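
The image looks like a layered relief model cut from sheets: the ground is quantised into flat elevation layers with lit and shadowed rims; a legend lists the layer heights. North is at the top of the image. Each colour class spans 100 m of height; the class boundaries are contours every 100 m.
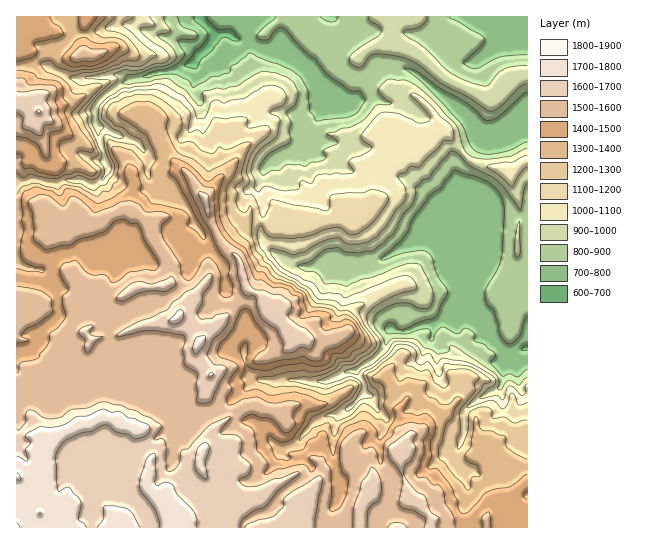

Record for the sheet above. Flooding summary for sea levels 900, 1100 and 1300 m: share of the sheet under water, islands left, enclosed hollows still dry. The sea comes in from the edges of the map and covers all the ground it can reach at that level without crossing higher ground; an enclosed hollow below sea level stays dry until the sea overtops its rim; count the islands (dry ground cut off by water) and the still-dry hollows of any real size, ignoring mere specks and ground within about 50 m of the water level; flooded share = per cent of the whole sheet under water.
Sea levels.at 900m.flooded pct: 22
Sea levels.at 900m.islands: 0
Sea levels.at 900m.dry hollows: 0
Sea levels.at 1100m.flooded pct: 37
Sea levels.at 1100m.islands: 0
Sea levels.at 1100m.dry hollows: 0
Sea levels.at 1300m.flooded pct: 48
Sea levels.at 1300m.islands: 0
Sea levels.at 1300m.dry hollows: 0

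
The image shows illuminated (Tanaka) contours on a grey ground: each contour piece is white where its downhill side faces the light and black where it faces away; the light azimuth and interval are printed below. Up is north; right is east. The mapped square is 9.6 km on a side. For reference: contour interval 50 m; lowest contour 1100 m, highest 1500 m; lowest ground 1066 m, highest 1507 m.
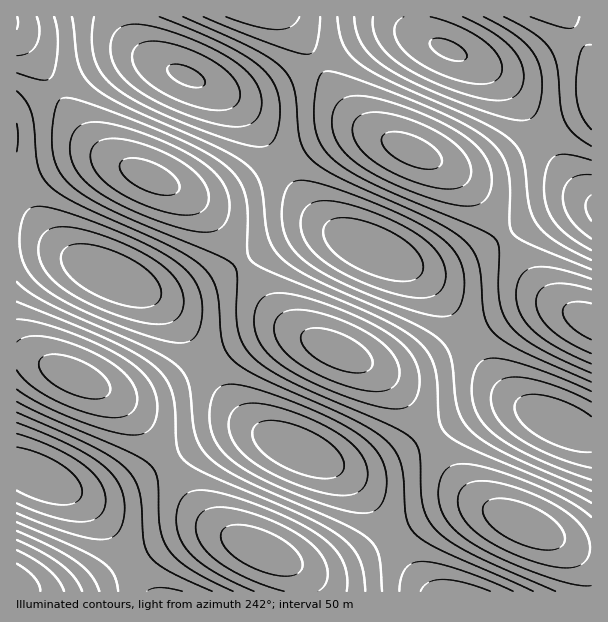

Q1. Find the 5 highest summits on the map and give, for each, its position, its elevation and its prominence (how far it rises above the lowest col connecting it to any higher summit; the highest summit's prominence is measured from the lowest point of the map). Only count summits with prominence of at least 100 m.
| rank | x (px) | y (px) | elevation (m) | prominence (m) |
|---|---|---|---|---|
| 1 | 186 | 75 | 1507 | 441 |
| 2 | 449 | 50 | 1507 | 253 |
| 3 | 111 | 276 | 1500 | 246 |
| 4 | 372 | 249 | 1500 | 165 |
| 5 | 36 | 476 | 1492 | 254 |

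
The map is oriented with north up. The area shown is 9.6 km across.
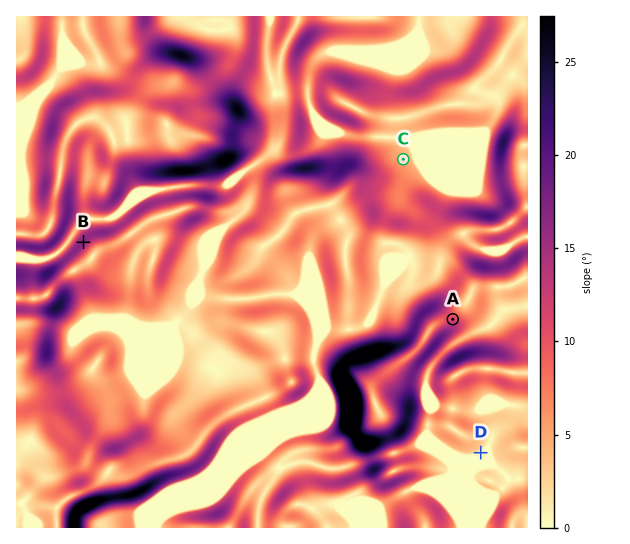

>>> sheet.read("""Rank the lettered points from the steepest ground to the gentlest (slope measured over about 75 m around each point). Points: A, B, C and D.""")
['B', 'A', 'C', 'D']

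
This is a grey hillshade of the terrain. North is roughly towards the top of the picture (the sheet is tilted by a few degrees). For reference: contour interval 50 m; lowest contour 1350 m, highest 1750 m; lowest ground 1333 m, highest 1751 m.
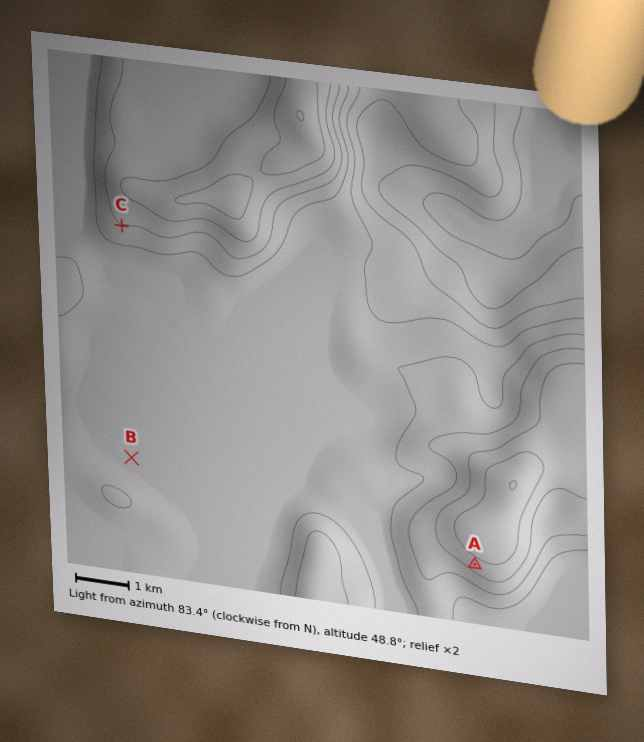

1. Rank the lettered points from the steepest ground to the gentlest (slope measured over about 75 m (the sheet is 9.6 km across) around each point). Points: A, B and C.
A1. A C B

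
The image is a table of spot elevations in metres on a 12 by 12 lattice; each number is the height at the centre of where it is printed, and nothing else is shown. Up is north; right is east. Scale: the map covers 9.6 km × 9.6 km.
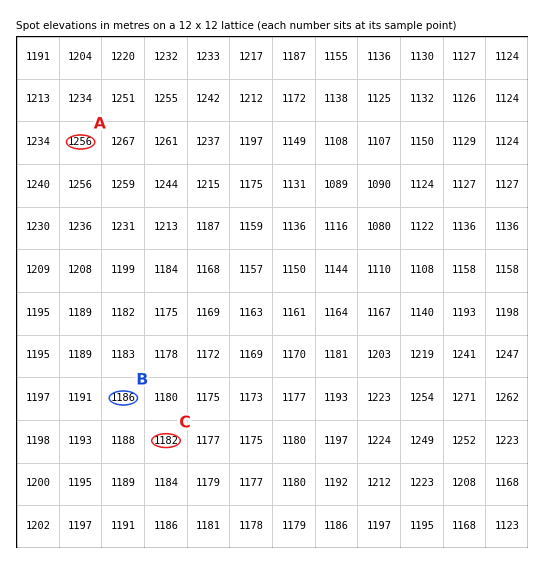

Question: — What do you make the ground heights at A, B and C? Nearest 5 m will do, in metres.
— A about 1255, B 1185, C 1180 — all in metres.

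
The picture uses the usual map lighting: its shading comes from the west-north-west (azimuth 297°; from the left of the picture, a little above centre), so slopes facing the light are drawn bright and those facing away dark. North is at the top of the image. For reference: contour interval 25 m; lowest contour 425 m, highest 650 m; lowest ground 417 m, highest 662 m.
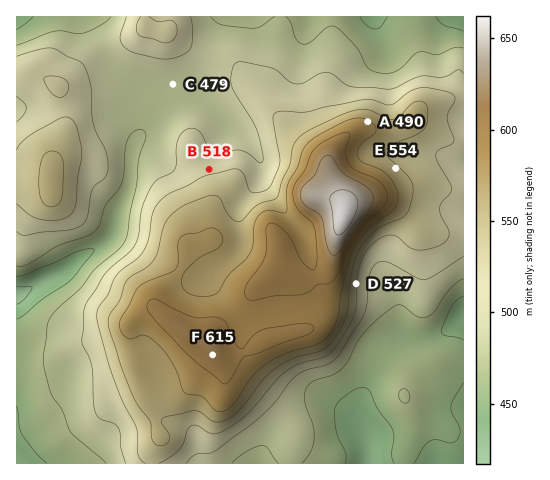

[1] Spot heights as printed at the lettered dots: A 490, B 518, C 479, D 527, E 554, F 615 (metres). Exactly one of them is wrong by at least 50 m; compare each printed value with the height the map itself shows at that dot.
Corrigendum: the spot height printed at A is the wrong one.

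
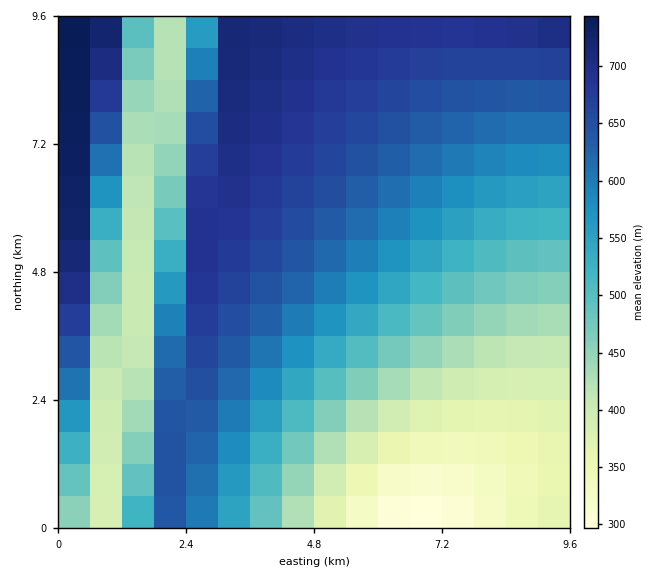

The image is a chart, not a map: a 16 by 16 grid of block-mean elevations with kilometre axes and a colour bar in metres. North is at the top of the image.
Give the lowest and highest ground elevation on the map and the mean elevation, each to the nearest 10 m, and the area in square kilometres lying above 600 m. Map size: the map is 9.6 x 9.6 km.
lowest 290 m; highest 750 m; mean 550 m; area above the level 41.1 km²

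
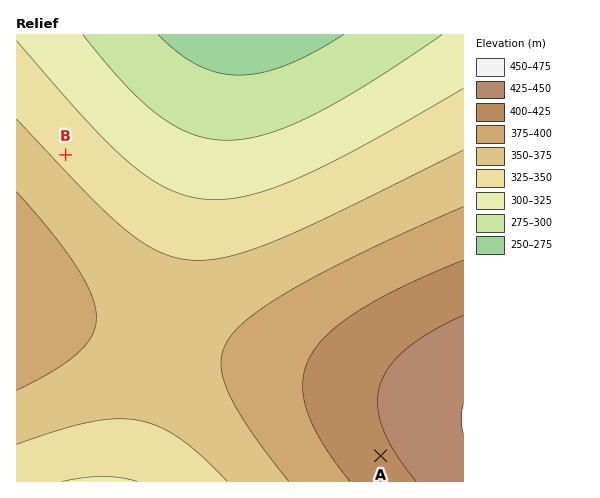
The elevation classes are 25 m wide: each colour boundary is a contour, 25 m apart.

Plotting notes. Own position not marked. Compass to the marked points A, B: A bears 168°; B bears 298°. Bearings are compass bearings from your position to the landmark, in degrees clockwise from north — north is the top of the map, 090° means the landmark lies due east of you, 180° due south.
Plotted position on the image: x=349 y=305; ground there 395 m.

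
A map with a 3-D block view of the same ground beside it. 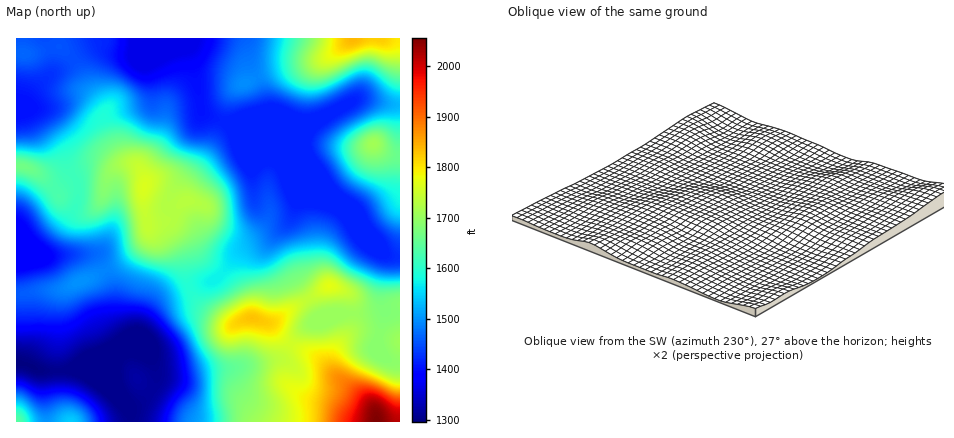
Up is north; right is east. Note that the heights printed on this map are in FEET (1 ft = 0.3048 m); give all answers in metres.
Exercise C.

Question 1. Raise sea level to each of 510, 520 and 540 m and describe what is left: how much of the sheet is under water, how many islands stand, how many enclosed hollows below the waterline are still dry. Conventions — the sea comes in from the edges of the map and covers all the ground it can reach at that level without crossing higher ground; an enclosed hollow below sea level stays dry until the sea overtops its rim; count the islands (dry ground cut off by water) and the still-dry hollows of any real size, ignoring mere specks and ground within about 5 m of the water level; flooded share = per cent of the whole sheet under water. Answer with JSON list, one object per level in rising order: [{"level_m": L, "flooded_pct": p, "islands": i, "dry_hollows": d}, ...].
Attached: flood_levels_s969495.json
[{"level_m": 510, "flooded_pct": 75, "islands": 2, "dry_hollows": 0}, {"level_m": 520, "flooded_pct": 83, "islands": 1, "dry_hollows": 0}, {"level_m": 540, "flooded_pct": 94, "islands": 1, "dry_hollows": 0}]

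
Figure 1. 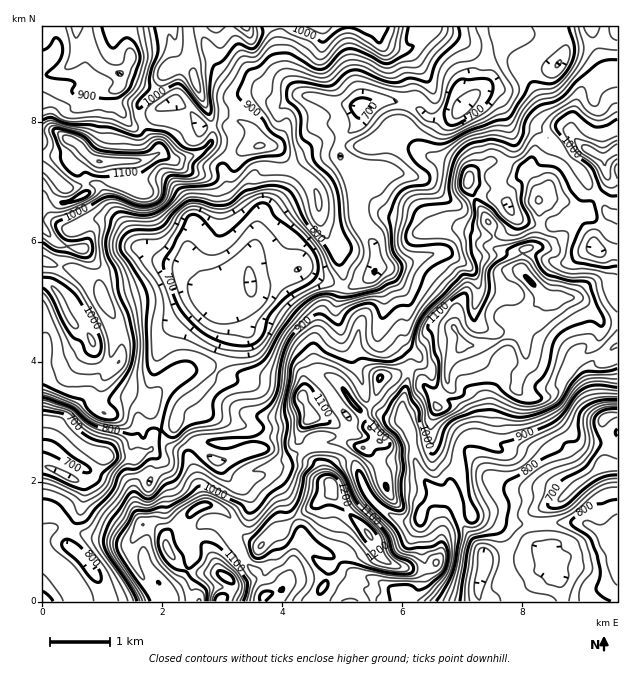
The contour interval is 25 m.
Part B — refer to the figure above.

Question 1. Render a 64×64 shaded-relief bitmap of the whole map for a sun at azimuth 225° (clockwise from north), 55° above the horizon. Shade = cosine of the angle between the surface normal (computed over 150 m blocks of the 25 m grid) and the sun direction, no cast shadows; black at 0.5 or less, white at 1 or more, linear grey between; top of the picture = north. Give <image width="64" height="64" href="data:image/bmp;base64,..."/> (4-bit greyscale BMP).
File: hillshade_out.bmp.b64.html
<image width="64" height="64" href="data:image/bmp;base64,Qk12CAAAAAAAAHYAAAAoAAAAQAAAAEAAAAABAAQAAAAAAAAIAAATCwAAEwsAABAAAAAAAAAAAAAAABEREQAiIiIAMzMzAERERABVVVUAZmZmAHd3dwCIiIgAmZmZAKqqqgC7u7sAzMzMAN3d3QDu7u4A////AMzKh4rN/rq8vclmRaqqmamaqYiJqph3Vpq7qId4q6qrzLqHm979mszN26c1mqqqqZmZiJvMqHZFmrqYiImqqrvLqGes7+qs3c3coxaqq7u6mZqs3cyoZDWKuoiIiaqqu7qWac7/yc7su7kwObqrvMqZvN7cl5pSJHq5iIiaqqvLqWaM7/2q3sialiOcy6rMuZvN7ZQkiUAUerqJmau7vMuHaL3u7Kvdl5qVR826q8uau83ZEBR2QBOMypmaqrvMy4ibzd3LrNt3qoZ6y6qqqry7zsQARWZTNazKmZqrvNy6mau7u6q8uXmph5qYmpic3MzdcAFVeGRIu7qZq7zd26mZmIqqmaqXiqmJqWeJmL3cvMgABGaJdXupmZmqq8y5mZiHiamZhVaJmauVWIiIvcu7gABpd6l2q4d4iId3iZiZmHeJiZlSRmeJl0NYmHi8u7kQCNpXmHi5ZniId2Z4iZmHZWeImVNXZmZBE3mYeau7owCO1TeImrhWeIiIiJiImGQzeImoVXh4hjJHmpiKu7twBN6TR4q7p1eIiIiJmYd3M1iqqqhomIqWRHqqmZq7qBAJ7GNGrKumaJqpmZqql2Voq7mYh2mYmpZFiZmaq7p0AFzbdEfMqoZ6u7qaqqqYdru6h4mZiIm7lWmpiIm8uWM1rtp0OduZd6zMqZqruoiaupd4rMu6q7qIq7qZms3JdnrduoRL24eJvLqZmqqpiKuYeKzd7Lu7mImqqqq8zLmZrMqqUEvbd4qqqpmqqql3moeL3u7surl3d3d4mrzMy7u6mrQAbNp3mru7uqqqqFWKib3v7cqaqIl2Z4mqvMzcu6msYBSd24irzMvLuqmGRYq87//rl5unmpiau7u7zdyoeMpEZ73cqavMzdy6qHZXq97v/ah3qpeamqu6mJrN2nZ7x2h5zt2pmrzd3bqXVom77u7KmImZiImqqph3irzIZqyFmnne6pqqvN3cuYVHq8zt27u5mIiImaqpmImru6dYyki7id7Ju5q83LmIh1es3cu7u7qId4maqqqZqrvLl4umWsuJy5nKmru7qZmIiKzdu7u7updmiZmZmZmZq8yomWR6p2epi8qqqqqqmYiZvMyru7uplUV5mZiIh3ebu5iGRYljR5ity6qqmauYeJq8u7u8y4iFNHmYd2ZmZ4q6mHVXl1V4is3Luqqay5h4mqqqu8zKZ4Y0eZh2VWZ4mamYdmiXaJmc3cupmZvKiIiau6i83LhHljR5mGVWd4mpmIh2aKh4mavcy5Zoq7mZmau7qM3clkiVNHmHVWeImqqYd3VpqHiZqru6ZYq7qqqaqruYzdl1enRFeHZWeJmZqpiHdXmYeJmZiZhnm7qqqqqqqnbduGWpVFZ3ZWeZmZmZmId2d3ZniZmHiHebqZmruqqnVu2XV6dFZnZVeZmZmaqYdlRFQzWImpdnd5qpmrupmHVX2nVZllVmZVaJqpmaqph2VFZTNXeaqYd3m7q8yWZlVWiGVXqGVVVVaJqpmZq7qYiJqodmeKqqmHacy82UMzRVeGZ4q5ZDRVZ5mqqZmrqpmrzaiImauqmYd7u7uTIzREVnmqzLdCJGeImqqqmruqqrzdqIm83LqZibypmFNGd2RGfNzchCI2iZmau6qqq7qrzuyYeL3ty6q83LqId4mHZnme2phSJGmqmJq7qpqru7ve6pdYzd3LvM3MuYd3d3d4q7t1ZlRGi8uomruqmau7vO7JdWrNzMu8zMuoZVVmd4m8tVeZdmesy5eKq7qpq7vO/qhlm927qqq7vLdVeIeImrqXmqqYec3Lh3rMy6qrvN7sllerzLupmZm8gje8uamqmIvLqqmc3cl2i93Lqau93duFWKu6u6mIispCe926mql4rLqpib7uyFWL3cqZq93dynVYqpqph2it2Fes3KmId4q5Z6ua3tymNZzcupm83d3JZFipmphlet7IibzKmGZ4rMV7yqzcqYZYzLqaqrzM3KdEaZmZh3irzbeJvLmHZonNuL3LzLu7mJzKh4qpq7u6dER5mZqqu8y7loqrqYZni9yM3LzbqqqZu5Z3m6qru6dVVoqrvMzMu7l3mZmYd3i+64zMzJVVZnmXVniaq7u6hmZ4rMy8zLuqqHeHd4mHi+7Jq83HIkREaFE2iYirupdVZ4m7uqq6qXd3dmVXmYi+2mec2kAVZkV1EleId5qYZVVoiJmJmqqHZVVVVFipm92VaHpgADVTSYVHiJl4qpZWZXiImIiaqXVVVERVabqsynd4hRAkVUWch4iJu4mpdVd2eJmHiZmHVod2ZmZ6qqqYdWiWVnd3ecyZmZvqaIhlaGV4mHeamHZ6qImIiIqZiHdUeZd4iIiJupmqvuZXh2eIVnmZmauqmay4eaqZmph2d2eamIiJiIiZq6ves1iIiZdorMuavMzLzKeKqqq7qGZ4iJmYiJmZiJq8u+50eIiZiJvdyprN3cvMloq7u8y5dniZmZmYiYiKu7zLy2aIiamZvN25m93su8qHmru83Kh3iJmZmZiJiauru6mpZ5mJqpvN3aic3ty7uYiqu7zKqYmpmpmZmImbuqzLqal4qZu5q83cqKze66qYiaqqq6qZmau6mImYiau5vdyqqWm5rKirzdyorO7ZiJmZmpmqqZmqrMuoepeJu7q8zLq5i7q9l5vd3Km93ahnmZmIiKqZqqqs3Kh6l3q7u7zMurmcusx3rN3cqrzLqGeKqHd3qpqqqqzcmH"/>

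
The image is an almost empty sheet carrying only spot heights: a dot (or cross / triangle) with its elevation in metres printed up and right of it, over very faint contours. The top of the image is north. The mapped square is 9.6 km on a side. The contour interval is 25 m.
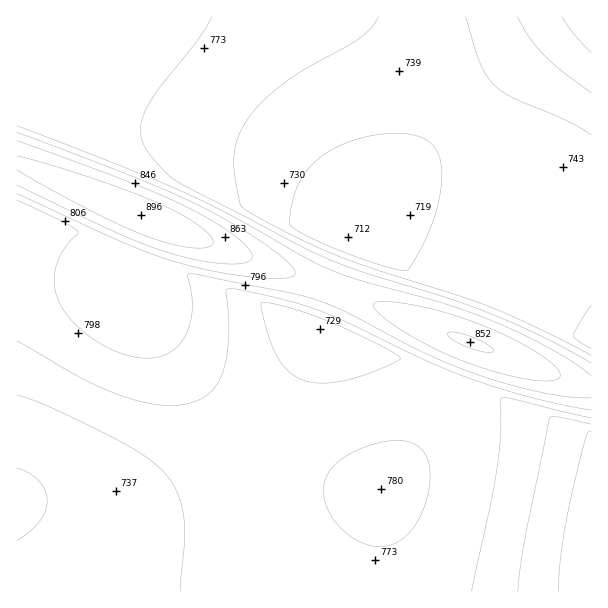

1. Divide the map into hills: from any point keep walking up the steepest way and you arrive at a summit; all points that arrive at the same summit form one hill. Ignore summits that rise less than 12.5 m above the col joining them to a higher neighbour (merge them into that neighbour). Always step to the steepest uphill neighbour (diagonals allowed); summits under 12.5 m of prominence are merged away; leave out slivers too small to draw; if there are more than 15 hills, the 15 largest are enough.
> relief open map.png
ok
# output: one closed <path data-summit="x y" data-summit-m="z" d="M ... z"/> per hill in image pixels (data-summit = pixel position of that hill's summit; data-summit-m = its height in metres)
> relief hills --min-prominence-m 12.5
<path data-summit="141 215" data-summit-m="896" d="M17 115l-1 385 2 2 20 0 37 4 45 0 21-2 33-11 23-12 31-24 34-35 36-50 21-42-1-7 30-75 0-9 2-5-2-16-10-14-27-26-26-16-42-18-37-10-26-2-43 0-54 6-41-12z"/><path data-summit="381 489" data-summit-m="780" d="M321 328l-2 1-21 43-36 50-34 35-39 29-36 14-33 6-45 0-58-6-1 91 576 0 0-153-2-2z"/><path data-summit="17 17" data-summit-m="796" d="M576 16l-559 0-1 98 26 12 41 12 54-6 43 0 26 2 42 11 37 17 33 22 25 26 5 8 3 14 9-14 26-30 99-98 42-38z"/><path data-summit="470 342" data-summit-m="852" d="M389 220l-21 2-11 4-7 7-2 6-2 13-28 74 273 112 1-111-100-62-45-25-24-11z"/>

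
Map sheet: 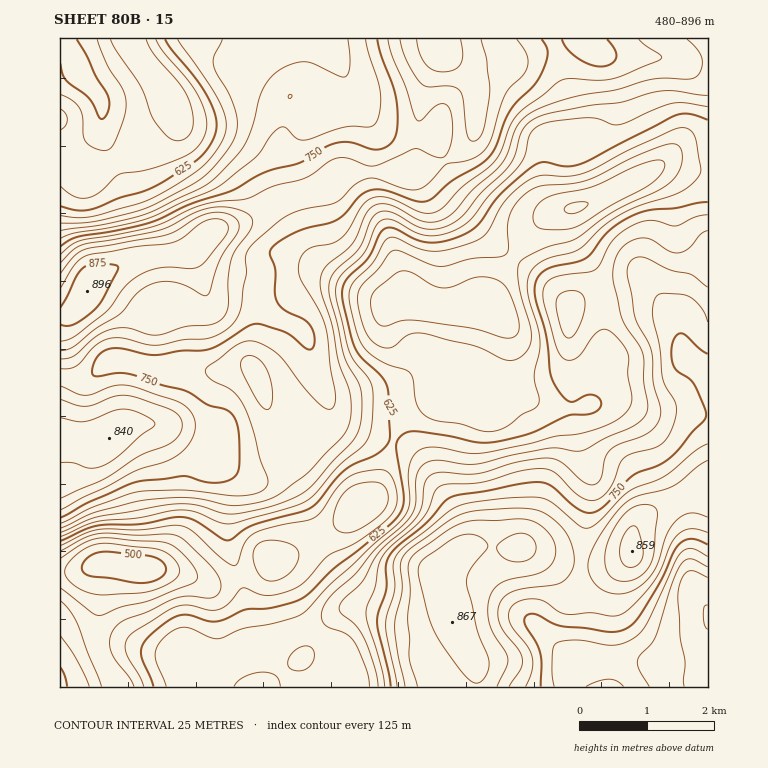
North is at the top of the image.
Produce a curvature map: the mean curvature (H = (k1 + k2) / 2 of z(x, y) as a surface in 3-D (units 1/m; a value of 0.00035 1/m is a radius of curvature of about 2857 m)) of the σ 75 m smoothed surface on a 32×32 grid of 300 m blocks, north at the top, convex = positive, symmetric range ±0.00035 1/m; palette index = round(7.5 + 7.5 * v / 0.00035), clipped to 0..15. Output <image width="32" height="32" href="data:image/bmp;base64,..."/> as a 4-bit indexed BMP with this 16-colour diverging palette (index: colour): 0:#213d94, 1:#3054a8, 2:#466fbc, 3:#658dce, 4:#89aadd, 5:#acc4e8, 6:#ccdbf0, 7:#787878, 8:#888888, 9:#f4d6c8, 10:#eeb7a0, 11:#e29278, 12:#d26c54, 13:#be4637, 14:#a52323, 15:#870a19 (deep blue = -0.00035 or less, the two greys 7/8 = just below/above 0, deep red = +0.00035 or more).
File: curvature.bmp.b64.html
<image width="32" height="32" href="data:image/bmp;base64,Qk12AgAAAAAAAHYAAAAoAAAAIAAAACAAAAABAAQAAAAAAAACAAATCwAAEwsAABAAAAAAAAAAlD0hAKhUMAC8b0YAzo1lAN2qiQDoxKwA8NvMAHh4eACIiIgAyNb0AKC37gB4kuIAVGzSADdGvgAjI6UAGQqHALgDm4eIiIUhnJbLmSV5dYeTSs2naIm1JM1pzOojNUaXhIuuyKqZhCfJfKliNXmGdaZ5fMWJmZyYuqulAaucpWV2d2hxaFZttFqplkWYaKYSAkEAM6cUR4eO2GiahY37AAAAAnjCJFVL/+yI3aV9/gNwF3NYoRNlEnrP2t2lXupW6aukJ5hlYxADarmqliz7mduXm6rP7bMACMl3eZQFu6mdx4muu5rnND3YaKukFnWbidmIWKhGy3hap1eJpoylaanLvofHR5y3WIdSNHZ4ZneZzN6Yxlh8tmc1M2RUIzV2Qpt1ZpRYnah3NniFiFVJhiEzEkRhV7yIiHmpd7iHS7myAVNGIXnsMlqqqETKRBj6+EnsnJaq/SBsmIUC/USKx++WiZ22meohUyNDGPxluqnPpDR7dnelAVN3VD78daqZ39yHmVeWiFQ0h1ZryWraeN///vxCRWvmBWVpZWWMx0l2eav/+XZ60wrJdlRUndprEBEnz8m5ipAt/IQkEAbLiEJUEzRYvM23z6h2MkQABXZidlRXmHeczP+7uobOpABYeIVkFYiFa6RZWv1krdtzGEy1dRNopzZzWib8MAJqqTQq13UVqJllVWtE6oeHV3hVrbhRK7a8p1RqdbmaiIhmjMt1Eq2TaoZVist4yWjMq8qqYjvJl1Z1VqrbeLdqypq5"/>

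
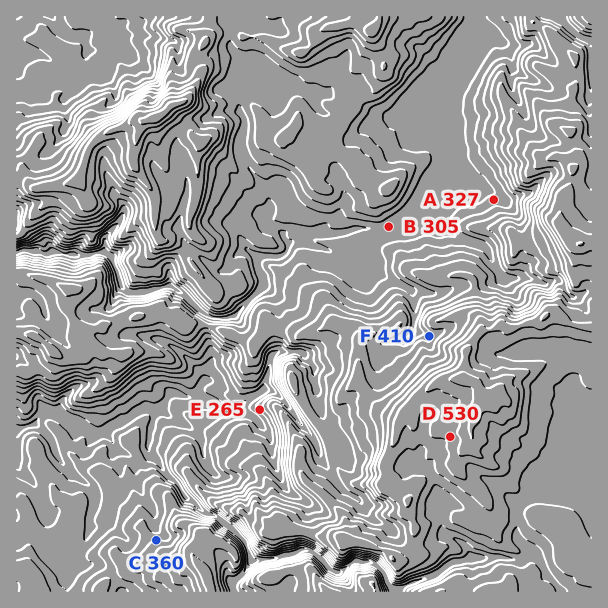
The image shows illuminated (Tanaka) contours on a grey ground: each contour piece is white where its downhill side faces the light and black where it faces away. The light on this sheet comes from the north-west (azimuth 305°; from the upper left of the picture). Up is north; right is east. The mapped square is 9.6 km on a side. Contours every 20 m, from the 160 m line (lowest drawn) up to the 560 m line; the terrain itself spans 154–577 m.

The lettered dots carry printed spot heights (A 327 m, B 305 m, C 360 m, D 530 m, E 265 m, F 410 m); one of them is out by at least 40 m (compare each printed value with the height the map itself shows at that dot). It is C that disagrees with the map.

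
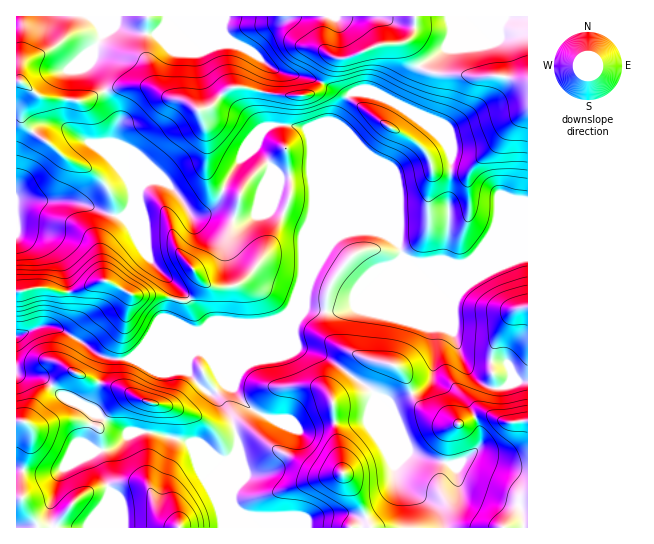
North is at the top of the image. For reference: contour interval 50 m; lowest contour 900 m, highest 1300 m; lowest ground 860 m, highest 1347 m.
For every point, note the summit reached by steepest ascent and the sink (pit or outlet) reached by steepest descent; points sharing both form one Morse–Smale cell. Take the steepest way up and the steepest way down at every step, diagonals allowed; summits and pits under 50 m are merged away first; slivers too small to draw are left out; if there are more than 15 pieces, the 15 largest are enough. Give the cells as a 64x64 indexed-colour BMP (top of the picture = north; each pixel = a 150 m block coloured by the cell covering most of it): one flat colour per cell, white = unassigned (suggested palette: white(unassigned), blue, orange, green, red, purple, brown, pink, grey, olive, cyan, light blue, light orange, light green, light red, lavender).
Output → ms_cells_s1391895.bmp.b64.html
<image width="64" height="64" href="data:image/bmp;base64,Qk12CAAAAAAAAHYAAAAoAAAAQAAAAEAAAAABAAQAAAAAAAAIAAATCwAAEwsAABAAAAAAAAAA////ALR3HwAOf/8ALKAsACgn1gC9Z5QAS1aMAMJ34wB/f38AIr28AM++FwDox64AeLv/AIrfmACWmP8A1bDFALu7u7u7sAAAAAD////yIiIiIiIiIiIAAAAABEREREREu7u7u7uwAAAA//////IiIiIiIiIiIgAAAAAERERERES7u7u7u7AAAAD/////8iIiIiIiIiIgAAAAAARERERERLu7u7u7sAAAD//////yIiIiIiIiIiAAAAAEREREREREu7u7u7u7AAAP//////IiIiIiIiIiAAAAAERERERERES7u7u7u7AAAP//////8iIiIiIiIiIAAABERERERERERLu7u7u7sP/////////yIiIiIiIiIAAAAEREREREREREu7u7u7sP//////////IiIiIiIiIgAAAERERERERERES7u7u7uw//////////8iIiIiIiIiAAAARERERERERERLu7u7u7D////////4iIIiIiIiIiAAAABEREREREREREu7u7u7AP//////+IiIgiIiIiIiIAAABERERERERERES7u7u7sA/////4iIiIiCIiIiIiIgAAAERERERERERERLu7u7uw//iIiIiIiIiCIiIiIiIiAAAEREREREREREREC7u7u7sIiIiIiIiIiIIiIiIiIiIAAARERERBERREREQAu7u7uwCIiIiIiIiIgiIiIiIiIgAABERERBERERFERAC7u7sAAAiIiIiIiIgiIiIiIiIiAAAEREQREREREUREAAu7AAAAAIiIiIiIgiIiIiIiIiIiIARERBERERERREQAAAAAAAAIiIiIiIESIiIiIiIiIiIiFERBERERERFERAAAgAAAiIiIiIiIEREiIiIiIiIiIiEUREERERERAAAAiIiIiIiIiIiIiIEREiIiIiIiIiIhERFEERERERAAAACIiIiIiIiIiIiBERESIiIiIiIiIhERERERERERAAAAAIiIiIiIjd3dAAABESIiIiIiIiIREREREREREREAAAAAiIiIiI3d3d3dAAAAEREREREREREREREREREREAAAAACIiIiI3d3d3d3dAAAAAREREREREREREREREREQAAAAANiIiN3d3d3d3d3d0AAAARERERERERERERERERAAAAAA3d3d3d3d3d3d3d3QAAAAABERERERERERERERAAAAAADd3d3d3d3d3d3d3dAAAAAAABEREREREREREREAAAAAAN3d3d3d3d3d3d3dAAAAAAAAEREREREREREREAAAAAAA3d3d3d3d3d3d3Z0AAAAAAAABEREREREREREQAAAAAADd3d2d3d3dmZmZnMAAAAAAAAURERERERERERAAAAAAAJmZmZmZ3ZmZmZnMwMzMAAAAABERERERERERAAAAAAAAmZmZmZmZmZmZnMzMzMzAAAAAURERERERERAAAAAAAACZmZmZmZmZmZnMzMzMzMwAAABRERERERERAAAAAAAAAJmZmZmZmZmZnMzMzMzMzMAAAFURERERERVVXu7uAAAAmZmZmZmZmZnMzMzMzMzMwAAAVVERERERVVVV7u7u7u6ZmZmZmZmZmczMzMzMzMzMAABVURERERFVVVXu7u7u7pmZmZmZmZmczMzMzMzMzMwAAFVVERERFVVVVe7u7u7umZmZmZmZmZzMzMzMzMzMzMAABVVVVVVVVVVV7u7u7u6ZmZmZmZmZzMzMzMzMzAzMwAAFVVVVVVVVVVXu7u7u7pmZmZmZkADMzMzMMwAAAMzAAAVVVVVVVVVVVe7u7u7umZmZmQAAAAzMzMMzMAAADAAABVVVVVVVVVVV7u7u7u4AAAAAAAAADMzMMzMzAAAMAAAFVVVVVVVVVVXu7u7u7gAAAAAAAAA8zMMzMzAAAAAAAAVVVVVVVVVVVe7u7u7uAAAAAAAAADMzMzMzAAAAAAAABVVVVVVVVVVV7u7u7u4AAAAAAAAAMzMzMzMAAAAAAAAFVVVVVVVVVVXn7u7u7gAAAAAAAAMzMzMzMwAAAAAAAABVVVVVVVVVAHd+7u7uAAAAAAAAozMzMzMzAAAAAAAAAFVVVVVVVVAAd3d+7u6gAAAAAKozMzMzMzMAAAAAAAAABVVVVVVVUAB3d3fu7qAAAAAKqjMzMzMzMwAAAAAAAAAFVVVVVVUAB3d3d+7uqgAACqqqMzMzMzMzAAAAAAAAAAVVVVVVAAB3d3d3fu6qqgqqqqqjMzMzMzMAAAAAAAAAAFVVVQAAB3d3d3d37qqqqqqqqjMzMzMzMAAAAAAAAAAAVVVQAAB3d3d3d3d+qqqqqqqqMzMzMzMzAAAAAAAAAAAFUAAAd3d3d3d3d3eqqqqqqqozMzMzMzMwAAAAAAAAAAUAAAZ3d3d3d3d3d6qqqqqqozMzMzMzMzMAAAMzMzAABgZmZmd3d3d3d3d3qqqqqqqjMzMzMzMzMzMzMzMzMwBmZmZmZ3d3d3d3d3eqqqqqqjMzMzMzMzMzMzMzMzZmYGZmZmZmd3d3d3d3d6qqqqqjMzMzMzMzMzMzMzNmZmZgZmZmZmZ3d3d3d3d3qqqqqqMzMzMzMzMzMzMzNmZmZmZmZmZmZmZ3d3d3d3eqqqqqqjMzMzMzMzMzMzZmZmZmZmZmZmZmZmd3d3d3d6qqqqqqMzMzMzMzMzM2ZmZmZmZmZmZmZmZmZnd3d3d3qqqqqqqjMzMzMzMzNmZmZmZmZmZmZmZmZmZmd3d3d3eqqqqqqqMwAAAzMzZmZmZmZmZmZmZmZmZmZmZnd3d3d6qqqqqqMAAAAANmZmZmZmZmZmZmZmZmZmZmZnd3d3d3"/>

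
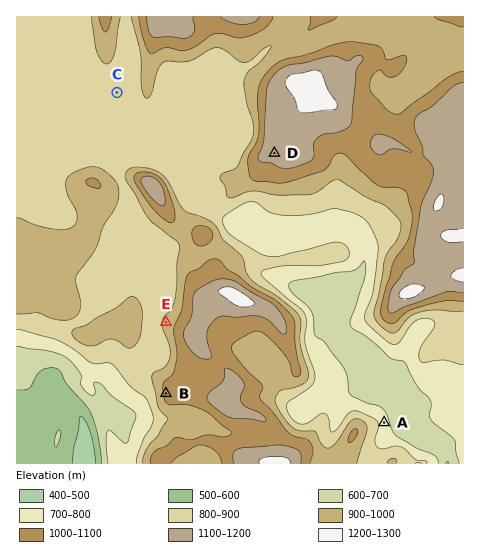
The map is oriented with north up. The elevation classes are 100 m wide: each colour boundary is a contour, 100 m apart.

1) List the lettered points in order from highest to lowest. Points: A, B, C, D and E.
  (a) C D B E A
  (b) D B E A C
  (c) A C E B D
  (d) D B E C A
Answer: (d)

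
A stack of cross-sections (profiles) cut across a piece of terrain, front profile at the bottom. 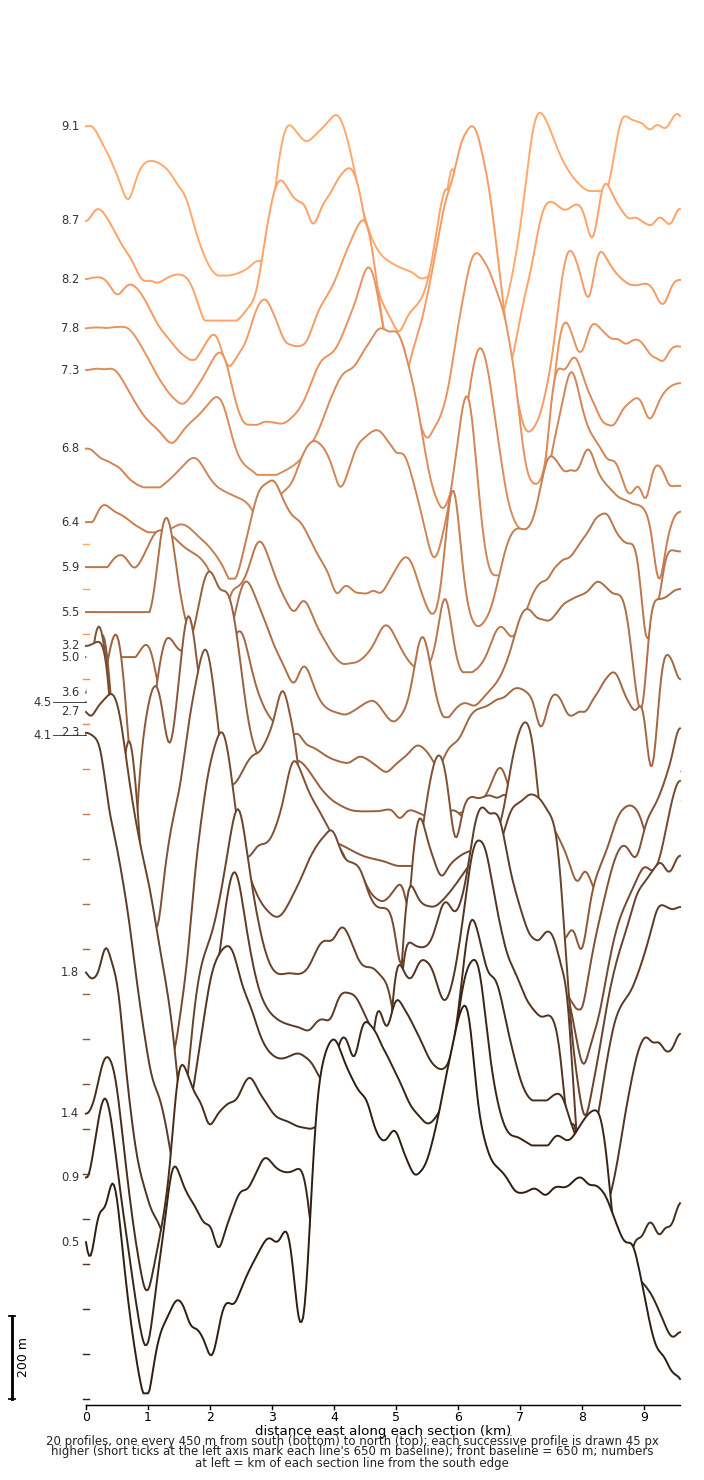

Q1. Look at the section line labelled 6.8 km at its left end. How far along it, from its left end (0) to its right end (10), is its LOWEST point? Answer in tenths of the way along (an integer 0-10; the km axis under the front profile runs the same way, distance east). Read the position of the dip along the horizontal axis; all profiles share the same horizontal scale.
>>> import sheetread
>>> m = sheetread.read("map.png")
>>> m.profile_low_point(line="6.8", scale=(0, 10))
7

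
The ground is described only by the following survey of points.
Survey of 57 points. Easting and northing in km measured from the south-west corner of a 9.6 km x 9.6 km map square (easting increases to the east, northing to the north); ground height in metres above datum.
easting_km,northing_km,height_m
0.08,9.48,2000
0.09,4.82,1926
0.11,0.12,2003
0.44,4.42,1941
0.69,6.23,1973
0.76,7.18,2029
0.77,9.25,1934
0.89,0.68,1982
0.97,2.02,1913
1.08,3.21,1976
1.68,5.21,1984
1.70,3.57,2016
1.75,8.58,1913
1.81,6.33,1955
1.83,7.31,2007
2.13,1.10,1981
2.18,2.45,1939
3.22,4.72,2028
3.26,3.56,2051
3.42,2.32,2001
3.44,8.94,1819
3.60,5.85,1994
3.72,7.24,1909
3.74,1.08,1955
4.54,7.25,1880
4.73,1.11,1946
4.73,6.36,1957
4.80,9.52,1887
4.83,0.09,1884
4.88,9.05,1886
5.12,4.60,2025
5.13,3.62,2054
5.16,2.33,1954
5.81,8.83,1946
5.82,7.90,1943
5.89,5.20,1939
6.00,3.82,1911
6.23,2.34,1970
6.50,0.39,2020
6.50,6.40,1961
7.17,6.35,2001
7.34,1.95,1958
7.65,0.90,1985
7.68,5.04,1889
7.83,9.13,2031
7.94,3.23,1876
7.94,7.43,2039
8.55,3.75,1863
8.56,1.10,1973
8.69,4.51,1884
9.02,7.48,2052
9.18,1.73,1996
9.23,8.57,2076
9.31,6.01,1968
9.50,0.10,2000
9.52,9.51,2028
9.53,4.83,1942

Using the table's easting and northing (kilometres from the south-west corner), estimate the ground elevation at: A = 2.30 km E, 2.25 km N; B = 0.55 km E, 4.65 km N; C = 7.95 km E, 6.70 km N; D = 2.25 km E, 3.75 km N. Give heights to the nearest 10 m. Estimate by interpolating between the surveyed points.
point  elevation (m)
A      1930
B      1970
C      1970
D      2050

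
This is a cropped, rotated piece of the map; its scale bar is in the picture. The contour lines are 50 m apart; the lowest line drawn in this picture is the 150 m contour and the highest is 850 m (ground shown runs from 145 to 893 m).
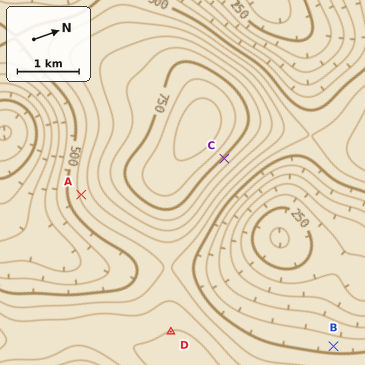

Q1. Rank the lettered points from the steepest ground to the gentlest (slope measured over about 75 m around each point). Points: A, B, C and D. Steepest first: C A B D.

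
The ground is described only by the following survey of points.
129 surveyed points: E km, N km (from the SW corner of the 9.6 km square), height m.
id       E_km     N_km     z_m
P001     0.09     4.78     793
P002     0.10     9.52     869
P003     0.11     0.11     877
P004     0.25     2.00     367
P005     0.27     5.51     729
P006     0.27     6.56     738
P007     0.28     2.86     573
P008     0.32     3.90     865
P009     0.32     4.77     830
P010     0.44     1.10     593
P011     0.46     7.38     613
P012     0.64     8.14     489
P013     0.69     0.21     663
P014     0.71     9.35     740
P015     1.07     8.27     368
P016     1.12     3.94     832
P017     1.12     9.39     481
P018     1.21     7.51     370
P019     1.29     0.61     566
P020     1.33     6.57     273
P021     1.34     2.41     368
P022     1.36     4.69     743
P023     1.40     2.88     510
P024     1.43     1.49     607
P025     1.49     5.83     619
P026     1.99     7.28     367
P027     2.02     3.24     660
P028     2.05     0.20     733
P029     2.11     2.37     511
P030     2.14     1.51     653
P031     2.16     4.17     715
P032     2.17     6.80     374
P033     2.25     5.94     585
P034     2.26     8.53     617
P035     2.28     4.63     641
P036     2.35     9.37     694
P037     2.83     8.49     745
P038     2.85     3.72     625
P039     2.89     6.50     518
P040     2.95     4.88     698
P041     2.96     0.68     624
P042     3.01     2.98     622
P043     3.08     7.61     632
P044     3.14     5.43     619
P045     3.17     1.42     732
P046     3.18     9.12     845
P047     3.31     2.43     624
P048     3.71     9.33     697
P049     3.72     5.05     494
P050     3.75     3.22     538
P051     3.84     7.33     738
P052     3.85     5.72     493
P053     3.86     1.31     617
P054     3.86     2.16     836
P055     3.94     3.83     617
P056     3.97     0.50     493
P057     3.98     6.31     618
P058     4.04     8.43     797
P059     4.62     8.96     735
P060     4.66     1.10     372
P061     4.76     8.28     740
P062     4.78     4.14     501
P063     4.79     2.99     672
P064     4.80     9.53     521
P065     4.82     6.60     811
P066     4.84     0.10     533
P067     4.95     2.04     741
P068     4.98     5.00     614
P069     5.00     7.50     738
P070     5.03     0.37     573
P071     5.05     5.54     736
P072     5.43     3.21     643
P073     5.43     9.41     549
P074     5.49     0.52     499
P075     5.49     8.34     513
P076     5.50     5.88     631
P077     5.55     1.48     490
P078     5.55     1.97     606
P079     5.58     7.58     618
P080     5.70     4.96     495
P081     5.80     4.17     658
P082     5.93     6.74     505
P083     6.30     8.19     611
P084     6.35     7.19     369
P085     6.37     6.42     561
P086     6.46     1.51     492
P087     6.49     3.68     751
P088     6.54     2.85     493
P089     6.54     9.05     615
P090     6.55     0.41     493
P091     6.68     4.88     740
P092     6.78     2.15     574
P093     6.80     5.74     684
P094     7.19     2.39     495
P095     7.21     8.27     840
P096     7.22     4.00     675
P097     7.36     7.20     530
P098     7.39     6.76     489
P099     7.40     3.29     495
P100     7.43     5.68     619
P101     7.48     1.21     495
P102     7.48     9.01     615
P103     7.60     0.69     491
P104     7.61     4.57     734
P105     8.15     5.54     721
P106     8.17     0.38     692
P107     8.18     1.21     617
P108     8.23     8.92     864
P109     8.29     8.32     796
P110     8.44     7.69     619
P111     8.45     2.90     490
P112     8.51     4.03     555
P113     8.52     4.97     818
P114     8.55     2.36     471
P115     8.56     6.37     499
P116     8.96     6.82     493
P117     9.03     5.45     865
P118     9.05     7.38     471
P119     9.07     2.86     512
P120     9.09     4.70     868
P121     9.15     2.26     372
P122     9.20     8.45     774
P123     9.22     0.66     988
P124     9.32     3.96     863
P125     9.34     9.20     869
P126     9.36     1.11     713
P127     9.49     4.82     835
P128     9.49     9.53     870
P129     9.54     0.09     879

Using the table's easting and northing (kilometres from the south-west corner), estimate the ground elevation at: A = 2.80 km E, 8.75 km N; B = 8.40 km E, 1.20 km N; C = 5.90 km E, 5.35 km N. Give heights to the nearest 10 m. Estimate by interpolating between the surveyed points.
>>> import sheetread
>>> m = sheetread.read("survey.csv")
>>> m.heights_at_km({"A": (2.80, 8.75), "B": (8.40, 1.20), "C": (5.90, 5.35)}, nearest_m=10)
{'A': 790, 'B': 670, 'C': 560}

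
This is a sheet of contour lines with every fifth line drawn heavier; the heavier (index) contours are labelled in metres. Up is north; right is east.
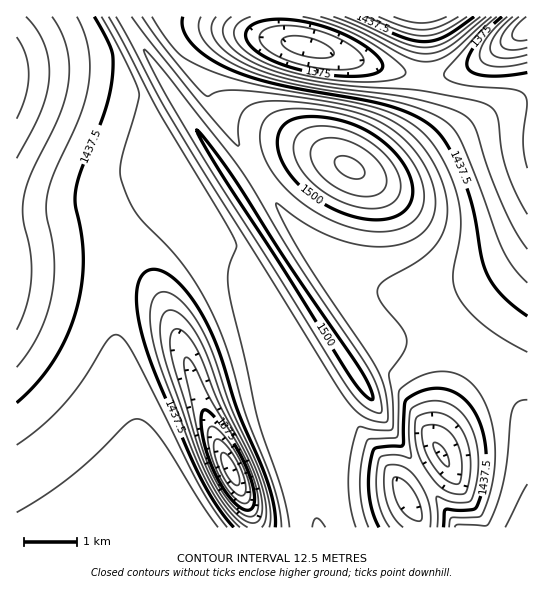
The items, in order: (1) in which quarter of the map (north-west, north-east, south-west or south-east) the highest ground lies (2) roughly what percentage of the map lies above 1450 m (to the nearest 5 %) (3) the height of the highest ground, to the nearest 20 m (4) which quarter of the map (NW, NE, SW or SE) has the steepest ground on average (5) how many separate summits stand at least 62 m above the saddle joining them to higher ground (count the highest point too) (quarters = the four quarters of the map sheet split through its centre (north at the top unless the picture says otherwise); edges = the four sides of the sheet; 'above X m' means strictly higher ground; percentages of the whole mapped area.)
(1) The highest point lies in the north-east quarter of the map.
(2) About 50 % of the map lies above 1450 m.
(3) About 1540 m is the highest elevation on the sheet.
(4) Slopes are steepest in the north-east quarter.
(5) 2 summits rise at least 62 m above their surroundings.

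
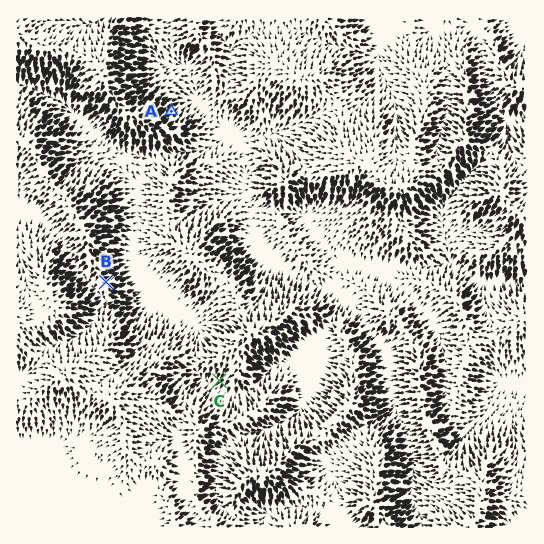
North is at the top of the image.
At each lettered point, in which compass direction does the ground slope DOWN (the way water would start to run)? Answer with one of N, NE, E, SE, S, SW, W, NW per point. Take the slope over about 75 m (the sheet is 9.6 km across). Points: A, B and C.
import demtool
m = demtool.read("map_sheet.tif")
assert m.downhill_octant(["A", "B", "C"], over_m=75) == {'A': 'NE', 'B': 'E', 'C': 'SW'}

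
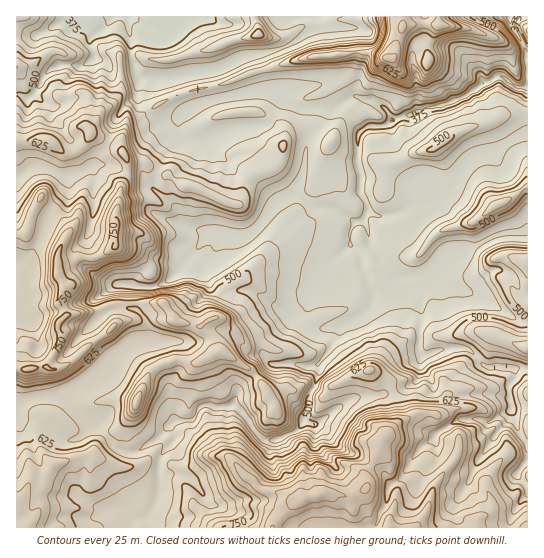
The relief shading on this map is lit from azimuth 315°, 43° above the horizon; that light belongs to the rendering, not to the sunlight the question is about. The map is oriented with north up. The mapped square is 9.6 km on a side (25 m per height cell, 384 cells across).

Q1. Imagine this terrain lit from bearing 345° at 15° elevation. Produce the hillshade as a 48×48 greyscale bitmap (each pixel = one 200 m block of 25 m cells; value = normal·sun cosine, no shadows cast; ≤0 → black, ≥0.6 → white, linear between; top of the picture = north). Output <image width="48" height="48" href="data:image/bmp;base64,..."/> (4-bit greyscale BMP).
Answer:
<image width="48" height="48" href="data:image/bmp;base64,Qk32BAAAAAAAAHYAAAAoAAAAMAAAADAAAAABAAQAAAAAAIAEAAATCwAAEwsAABAAAAAAAAAAAAAAABEREQAiIiIAMzMzAERERABVVVUAZmZmAHd3dwCIiIgAmZmZAKqqqgC7u7sAzMzMAN3d3QDu7u4A////AHdVZmd3Znd3ec3KmXM0RENFqapWmZhmm3dmZmZmZnd3eaqZiYUyM0REiJp1ial2i2ZlZlVWZmeHiYZVZ4dkNFZDeHmVaKmHeYZlVlRFVmd4h2UzWbuYiJhkWIimVpiImId0RFVUVWZ3dmVFjO27q7mHRYiYRXmGiIh2RFVWZmd4ZEVprN7d26unM2iJZGqVN5mamHZ4iHeJhmiqvO/u/tunRDeJhEinNZqaqqmHZ4eZq7zLut7u7+p3VCWJhlWqhpmXeJqFRFeJrM3LlEjtzMyphURXqXeKtoh2Z3h2MkZ4qry7UQGamr7syWQye5d6t3d3d2ZoQCVWeqq3RTM2R63//rh2VmVnmGeId2ZoghNFRWZ2ZmQWU2nN3d3Mp3d2dzRVZ3d4uSNEQzNGd4U1lDVnibzMqZmGeAAABGd4vFNEMzQ1e7mXy3QzV5u5mYmHixEAADZ3m5M0MiIknMy6vtp2eavcuZqYeImFUQNnirlndTJHmHh3fN7cmZm9y5dUMpmnWDAleKu6qXZ3dWZmabzdqGZ4mXQyI5mHNqUBVnZmd5l2ZpmZiKvMqXZmZURVepmYUnphJEMiRWZ4eJmYd4mrupeIiHiauneJdEeoVURGiYeIiIh3ZmeJmYiJq8zLl3d4dnmqmHeJrdyod3Z3d2Znd3d4iru4VXd3U0ne3v/rrNuYdmZnd3dnd3d3eIh1Vnd2YyOLzM//3Ml2ZWZmd3d2d3d3d3ZVdneGd0ACNEWsyquXZmZmZ3d2dmZnd3ZWZXaId0AAAVRXh4q6dmZmZ3d3dmVWd3dVVlaJZ3UAATRWd3ebp2ZmZnd3ZnZFZ3mpq0SLdZpzMyNGZ3d4qXZmZmd3Z3hjRVfN3WR6lGmWVnZWZmZmiXdmZmd3d3iWQhFYmZZouFmXWKdlVUQjV3d3Z2Z3d3eKl0ABRrdHu3m4VnVEMyERNnd3dmVmZnd4q7gQA7pXq5m6VURDMjRUNWd2ZmZ1VmZ3ebuWILy4mpi7ZWVERniXQ0Z2ZmZ2ZmZmd5vNtIvZeJirZFZnmZmXUzRmZmZ3ZmZmZ4q7ymeXVXeJZViJqpmIdUNXZmdnZlVUVniImkRDNEVmZomqmZiIh2RXZVZ3d2QiNWd3eUM0ZjRmeJmZiIiIiHVXdVZ4iIhkI0ZmeIiJhlSKd4h3dmeImZdWh2WJmZq6YzNFZ7u7mHZ7lnd3dlVmeJl2iXVXiqu7uGVEVqu6qqhYp2ZneHZmZ4l3eIZFZXm83Kh2VpqYmap1iYdVZ4iIiId3Znd2UyJGrNuYiWeXiZu4aKqXZmZ4h3d2ZlZUMgAAFJ3Ku0WarMy5d4mqqYdlVVZmZlVBAAAAACi7d1Vaq9uodlVXiZqoZUMiIzNAAAAAJCE1JIhFZomHdWZUM0aaqpdBAAAkADNCNUEAJKuWZmiIiJqoZTIkV6zbqXaNpjV1QyEAM4m6qoiqmZmrupdDAmi+7+7v6DNhAAAjgVR5mXiaiHd4qrupZnd4mququEJBAEerxUI3h3aId3Znirqqqoh3d3dliFNDJZ3/yQ=="/>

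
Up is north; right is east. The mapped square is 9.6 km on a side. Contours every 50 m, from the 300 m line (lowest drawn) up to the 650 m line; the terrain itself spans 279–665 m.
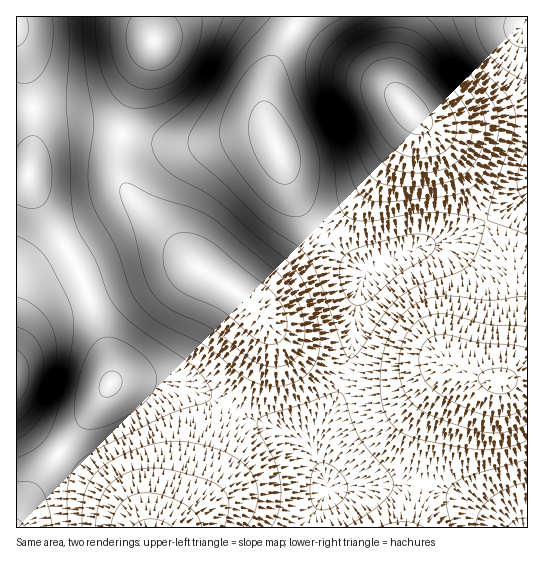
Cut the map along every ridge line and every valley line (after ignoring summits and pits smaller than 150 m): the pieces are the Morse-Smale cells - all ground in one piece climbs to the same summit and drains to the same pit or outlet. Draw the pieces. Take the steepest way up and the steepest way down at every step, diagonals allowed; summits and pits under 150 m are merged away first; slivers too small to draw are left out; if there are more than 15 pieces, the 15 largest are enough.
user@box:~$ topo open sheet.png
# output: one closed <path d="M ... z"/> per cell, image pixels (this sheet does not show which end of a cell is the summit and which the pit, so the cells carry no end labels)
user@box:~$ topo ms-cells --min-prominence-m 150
<path d="M301 16l-284 0-1 27 12 35 5 31 0 33-4 24 0 17 14 28 28 44 12 24 25 75 4 21-1 7 36-2 23 3 20 5 51 27 57 24 14 12 6 12-1-24 28-60 7-30 5-51 6-20 4-5-18-13-42-45-18-30-8-27-14-35-3-25 4-21 13-31z"/><path d="M527 193l-50 34-23 10-36 10-24 9-25 15-6 7-6 20-9 72-11 29-20 40 0 18 11 33-15 23-5 12 1 3 219-1z"/><path d="M527 16l-225 0-17 23-13 26-7 22-1 22 3 14 14 35 8 27 12 22 16 22 45 42 5 1 19-12 24-11 51-14 38-22 29-20z"/><path d="M147 380l-25 0-8 1-5 4-16 25-58 76-16 29-3 7 1 6 291-1 5-14 15-23 0-4-13-31-13-14-20-10-41-16-51-27-20-5z"/><path d="M29 175l-13 3 1 343 20-39 56-72 19-31-7-34-22-66-12-24-28-44-12-24z"/><path d="M17 44l-1 133 7 0 6-3 4-32 0-33-5-31z"/>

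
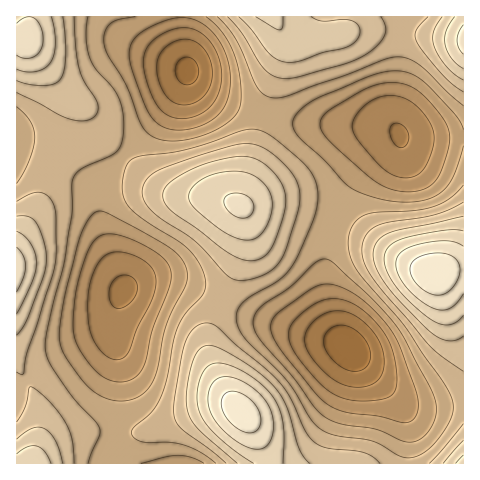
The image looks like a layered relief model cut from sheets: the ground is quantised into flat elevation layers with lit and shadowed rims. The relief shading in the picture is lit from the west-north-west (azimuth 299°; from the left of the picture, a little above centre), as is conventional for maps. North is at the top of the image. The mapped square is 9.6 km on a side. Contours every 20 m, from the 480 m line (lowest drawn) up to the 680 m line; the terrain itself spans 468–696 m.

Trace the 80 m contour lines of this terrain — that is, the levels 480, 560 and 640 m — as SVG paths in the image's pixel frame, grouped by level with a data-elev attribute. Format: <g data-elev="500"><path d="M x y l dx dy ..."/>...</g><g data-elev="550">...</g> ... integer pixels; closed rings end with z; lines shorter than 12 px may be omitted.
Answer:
<g data-elev="480"><path d="M353 371l-8-2-8-5-7-7-5-8-1-7 0-6 4-6 6-3 9-2 10 3 9 8 6 10 3 10-3 8-6 6z"/><path d="M185 85l-8-7-2-10 5-8 8-3 5 2 3 4 3 11-5 8-5 3z"/></g><g data-elev="560"><path d="M141 463l25-6 12-2 12 2 14 6"/><path d="M404 441l-26-11-37-6-18-8-9-9-19-28-32-36-8-11-2-12 2-6 4-6 31-21 22-21 8-6 7-1 7 4 35 33 21 22 13 18 28 54 4 10 2 9-1 8-4 9-6 8-7 6-7 2z"/><path d="M115 401l-17-6-14-12-20-28-5-16 1-14 4-27 15-59 10-20 5-6 5-2 13 5 59 32 12 12 4 14-2 12-12 23-7 17-8 42-6 15-7 9-8 6-11 3z"/><path d="M463 146l-10 30-5 10-7 6-9 6-11 3-14 1-15-1-25-6-19-9-24-26-24-22-5-7-2-7 1-6 5-7 17-12 55-23 14-4 12-1 14 3 14 9 30 32 8 14"/><path d="M206 17l17 16 11 21 6 27 1 15-1 10-7 12-17 12-21 8-22 3-18-3-6-4-5-5-5-10-13-34-17-28-4-9-1-13 5-10 8-5 18-3"/></g><g data-elev="640"><path d="M51 463l-6-12-9-5-9 1-10 7"/><path d="M283 463l1-25-1-15-4-15-7-12-13-14-18-12-18-7-12 1-8 8-5 13-1 15 3 14 7 11 12 13 17 14 18 11"/><path d="M17 314l15-33 4-18-1-10-4-10-7-7-7-5"/><path d="M241 239l9 1 7-2 6-6 4-8 4-10 1-11-1-8-4-8-12-11-16-5-22 2-18 8-6 6-4 6 0 6 2 5 9 10 20 15 11 7z"/><path d="M463 231l-8-1-11 0-42 9-13 8-4 5-1 7 3 13 9 15 14 15 18 16 11 6 9 1 8-3 7-7"/><path d="M17 69l9 3 10-1 9-3 5-5 4-9 1-11-1-14-3-12"/><path d="M256 17l23 13 4-3 0-10"/><path d="M455 17l-9 14-1 12 2 9 5 7 11 10"/></g>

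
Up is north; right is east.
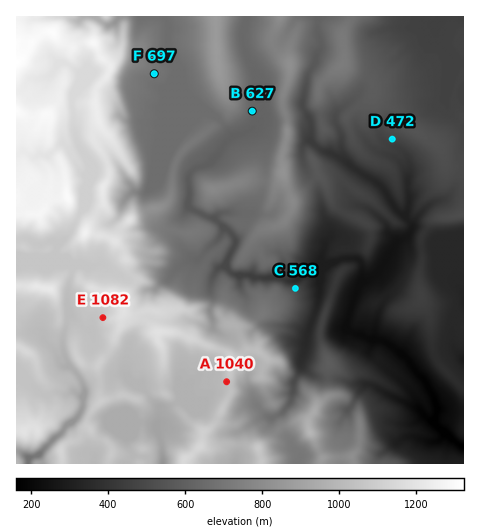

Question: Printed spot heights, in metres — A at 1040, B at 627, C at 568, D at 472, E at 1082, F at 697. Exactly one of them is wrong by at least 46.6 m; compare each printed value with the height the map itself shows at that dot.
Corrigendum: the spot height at C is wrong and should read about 486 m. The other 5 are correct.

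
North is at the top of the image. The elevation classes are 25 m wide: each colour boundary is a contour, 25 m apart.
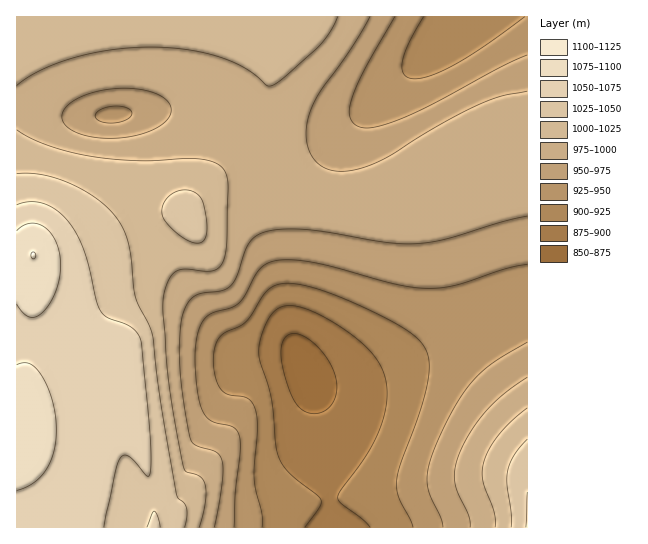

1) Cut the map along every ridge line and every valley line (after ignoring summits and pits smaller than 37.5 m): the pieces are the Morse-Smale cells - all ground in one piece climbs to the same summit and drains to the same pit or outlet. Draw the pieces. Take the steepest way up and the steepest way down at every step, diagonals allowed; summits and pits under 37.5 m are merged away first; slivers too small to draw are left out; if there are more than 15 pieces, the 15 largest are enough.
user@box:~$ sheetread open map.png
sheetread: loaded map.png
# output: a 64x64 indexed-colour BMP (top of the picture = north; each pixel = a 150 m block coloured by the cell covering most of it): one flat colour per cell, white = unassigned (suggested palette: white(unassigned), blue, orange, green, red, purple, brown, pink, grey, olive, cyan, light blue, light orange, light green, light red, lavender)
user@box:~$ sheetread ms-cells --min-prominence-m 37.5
<image width="64" height="64" href="data:image/bmp;base64,Qk12CAAAAAAAAHYAAAAoAAAAQAAAAEAAAAABAAQAAAAAAAAIAAATCwAAEwsAABAAAAAAAAAA////ALR3HwAOf/8ALKAsACgn1gC9Z5QAS1aMAMJ34wB/f38AIr28AM++FwDox64AeLv/AIrfmACWmP8A1bDFABERERERERERERERERERERERERERREREREREREREREREERERERERERERERERERERERERERFEREREREREREREREQRERERERERERERERERERERERERFERERERERERERERERBEREREREREREREREREREREREREUREREREREREREREREERERERERERERERERERERERERERREREREREREREREREQRERERERERERERERERERERERERFERERERERERERERERBEREREREREREREREREREREREREUREREREREREREREREERERERERERERERERERERERERERREREREREREREREREQRERERERERERERERERERERERERFERERERERERERERERBERERERERERERERERERERERERFEREREREREREREREREEREREREREREREREREREREREREUREREREREREREREREQRERERERERERERERERERERERERRERERERERERERERERBERERERERERERERERERERERERFEREREREREREREREREEREREREREREREREREREREREREUREREREREREREREREQRERERERERERERERERERERERERRERERERERERERERERBERERERERERERERERERERERERFEREREREREREREREREERERERERERERERERERERERERFEREREREREREREREREQREREREREREREREREREREREREURERERERERERERERERBEREREREREREREREREREREREREREUREREREREREREREERERERERERERERERERERERERERERERREREREREREREQRERERERERERERERERERERERERERERERFERERERERERBERERERERERERERERERERERERERERERERFEREREREREERERERERERERERERERERERERERERERERERFEREREREQRERERERERERERERERERERERERERERERERERFERERERBERERERERERERERERERERERERERERERERERERFEREREERERERERERERERERERERERERERERERERERERERFEREQRERERERERERERERERERERERERERERERERERERERFERBEREREREREREREREREREREREREREREREREREREREREUERERERERERERERERERERERERERERERERERERERERERERERERERERERERERERERERERERERERERERERERERERERERERERERERERERERERERERERERERERERERERERERERERERERERERERERERERERERERERERERERERERERERERERERERERERERERERERERERERERERERERERERERERERERERERERERERERERERERERERERERERERERERERERERERIiIiIREREREREREREREREREREREREREREREREREREREiIiIiIhERERERERERERERERERERERERERERERERERESIiIiIiIhERERERERERERERERERERERERERERERERERIiIiIiIiIhEREREREREREREREREREREREREREREREREiIiIiIiIiIiERERERERERERERERERERERERERERERESIiIiIiIiIiIiIRERERERERERERERERERERERERERERIiIiIiIiIiIiIiIREREREREREREzMREREREREREREREiIiIiIiIiIiIiIiERERERERMzMzMzMzERERERERERESIiIiIiIiIiIiIiIREREREzMzMzMzMzMzERERERERERIiIiIiIiIiIiIiIiERERMzMzMzMzMzMzMzEREREREREiIiIiIiIiIiIiIiIiERMzMzMzMzMzMzMzMxERERERESIiIiIiIiIiIiIiIiIjMzMzMzMzMzMzMzMzMxERERERIiIiIiIiIiIiIiIiIiIzMzMzMzMzMzMzMzMzMxEREREiIiIiIiIiIiIiIiIiIiMzMzMzMzMzMzMzMzMzMzMzMyIiIiIiIiIiIiIiIiIiIzMzMzMzMzMzMzMzMzMzMzMzIiIiIiIiIiIiIiIiIiIjMzMzMzMzMzMzMzMzMzMzMzMiIiIiIiIiIiIiIiIiIiIzMzMzMzMzMzMzMzMzMzMzMyIiIiIiIiIiIiIiIiIiIjMzMzMzMzMzMzMzMzMzMzMzIiIiIiIiIiIiIiIiIiIiMzMzMzMzMzMzMzMzMzMzMzMiIiIiIiIiIiIiIiIiIiIjMzMzMzMzMzMzMzMzMzMzMyIiIiIiIiIiIiIiIiIiIiMzMzMzMzMzMzMzMzMzMzMzIiIiIiIiIiIiIiIiIiIiIzMzMzMzMzMzMzMzMzMzMzMiIiIiIiIiIiIiIiIiIiIiMzMzMzMzMzMzMzMzMzMzMyIiIiIiIiIiIiIiIiIiIiIzMzMzMzMzMzMzMzMzMzMzIiIiIiIiIiIiIiIiIiIiIiMzMzMzMzMzMzMzMzMzMzMiIiIiIiIiIiIiIiIiIiIiIjMzMzMzMzMzMzMzMzMzMyIiIiIiIiIiIiIiIiIiIiIiMzMzMzMzMzMzMzMzMzMzIiIiIiIiIiIiIiIiIiIiIiIzMzMzMzMzMzMzMzMzMzMiIiIiIiIiIiIiIiIiIiIiIiMzMzMzMzMzMzMzMzMzMyIiIiIiIiIiIiIiIiIiIiIiIzMzMzMzMzMzMzMzMzMz"/>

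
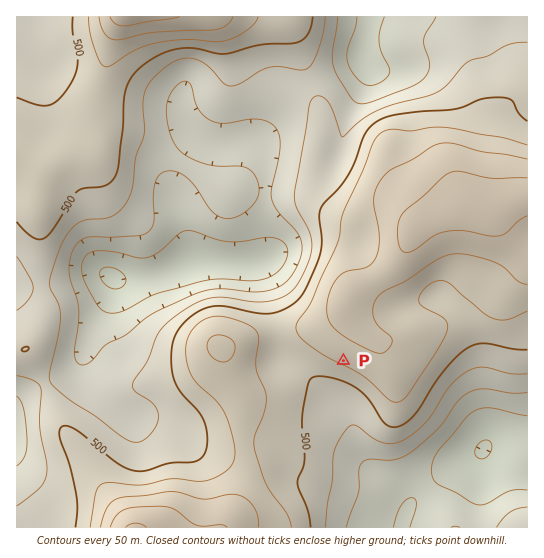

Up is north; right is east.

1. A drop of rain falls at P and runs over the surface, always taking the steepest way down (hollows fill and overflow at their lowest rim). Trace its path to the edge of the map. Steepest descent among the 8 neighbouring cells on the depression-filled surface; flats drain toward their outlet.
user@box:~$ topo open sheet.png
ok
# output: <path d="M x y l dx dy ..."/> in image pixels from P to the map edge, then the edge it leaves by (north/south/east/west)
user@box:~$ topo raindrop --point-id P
<path d="M343 361l-6 6 0 34 8 8 4 6 0 3 2 5 2 15 1 1 1 7 7 11 45 45 0 17-5 8"/>
exit: south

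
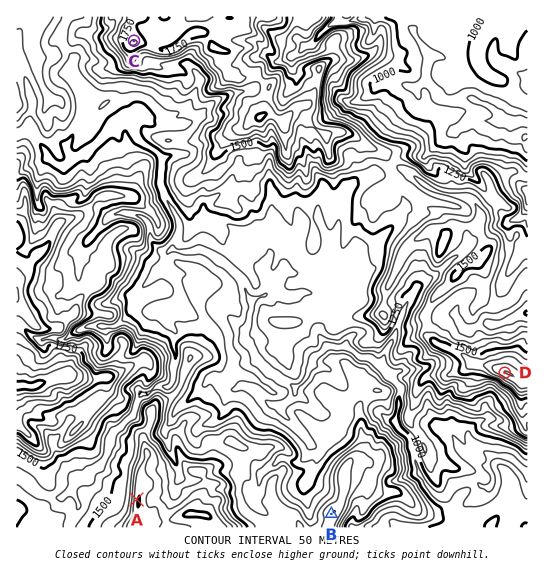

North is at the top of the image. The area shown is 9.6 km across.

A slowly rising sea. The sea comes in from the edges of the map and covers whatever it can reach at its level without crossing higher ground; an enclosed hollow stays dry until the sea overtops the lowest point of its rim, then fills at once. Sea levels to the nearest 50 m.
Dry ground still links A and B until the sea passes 1400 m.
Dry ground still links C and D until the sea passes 1350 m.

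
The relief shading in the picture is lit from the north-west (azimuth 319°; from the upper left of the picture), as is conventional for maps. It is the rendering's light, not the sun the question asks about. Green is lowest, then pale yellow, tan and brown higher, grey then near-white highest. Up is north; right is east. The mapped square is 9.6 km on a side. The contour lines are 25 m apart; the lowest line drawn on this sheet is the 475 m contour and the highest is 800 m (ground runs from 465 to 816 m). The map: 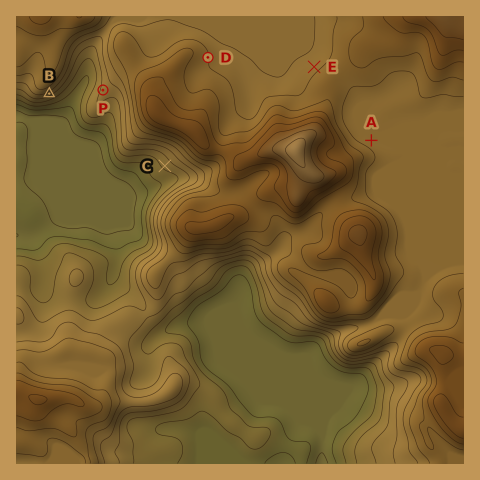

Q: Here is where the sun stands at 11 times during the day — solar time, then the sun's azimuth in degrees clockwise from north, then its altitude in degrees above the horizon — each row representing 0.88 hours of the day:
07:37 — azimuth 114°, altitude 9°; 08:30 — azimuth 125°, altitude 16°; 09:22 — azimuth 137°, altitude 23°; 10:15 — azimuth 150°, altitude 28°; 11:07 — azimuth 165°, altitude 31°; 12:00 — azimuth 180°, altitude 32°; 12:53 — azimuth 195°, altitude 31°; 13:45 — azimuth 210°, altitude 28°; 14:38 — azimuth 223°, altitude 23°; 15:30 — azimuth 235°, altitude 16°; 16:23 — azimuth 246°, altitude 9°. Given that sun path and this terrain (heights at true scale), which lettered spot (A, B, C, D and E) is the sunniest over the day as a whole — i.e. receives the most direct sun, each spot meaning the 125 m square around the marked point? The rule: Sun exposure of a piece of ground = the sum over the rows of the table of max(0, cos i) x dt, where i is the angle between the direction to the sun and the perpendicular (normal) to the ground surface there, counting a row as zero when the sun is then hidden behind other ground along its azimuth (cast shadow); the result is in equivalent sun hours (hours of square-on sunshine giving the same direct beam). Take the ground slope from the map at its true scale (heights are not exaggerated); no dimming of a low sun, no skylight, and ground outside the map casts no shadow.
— B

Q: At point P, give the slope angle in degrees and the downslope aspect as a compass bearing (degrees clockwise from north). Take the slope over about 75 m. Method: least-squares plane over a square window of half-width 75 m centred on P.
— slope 5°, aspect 271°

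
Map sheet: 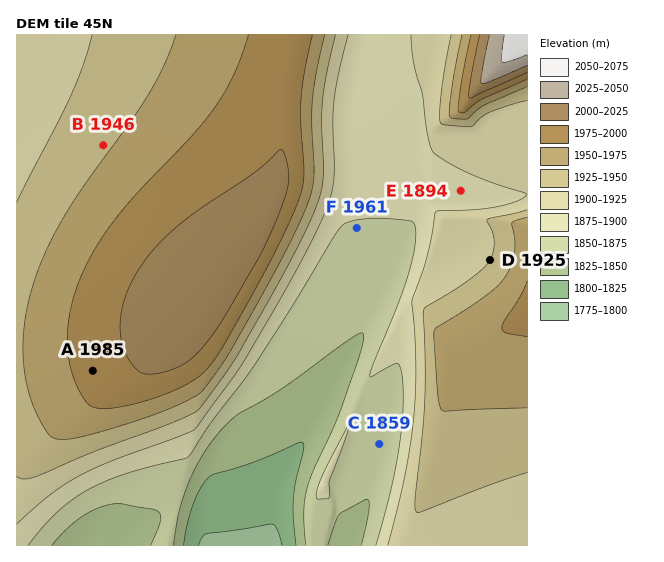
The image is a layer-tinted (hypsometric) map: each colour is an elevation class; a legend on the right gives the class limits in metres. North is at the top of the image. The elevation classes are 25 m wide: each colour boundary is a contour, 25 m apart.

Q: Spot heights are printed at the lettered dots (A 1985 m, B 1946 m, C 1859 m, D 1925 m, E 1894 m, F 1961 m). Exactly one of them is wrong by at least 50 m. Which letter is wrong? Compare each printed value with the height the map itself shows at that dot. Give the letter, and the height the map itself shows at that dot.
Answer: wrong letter F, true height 1874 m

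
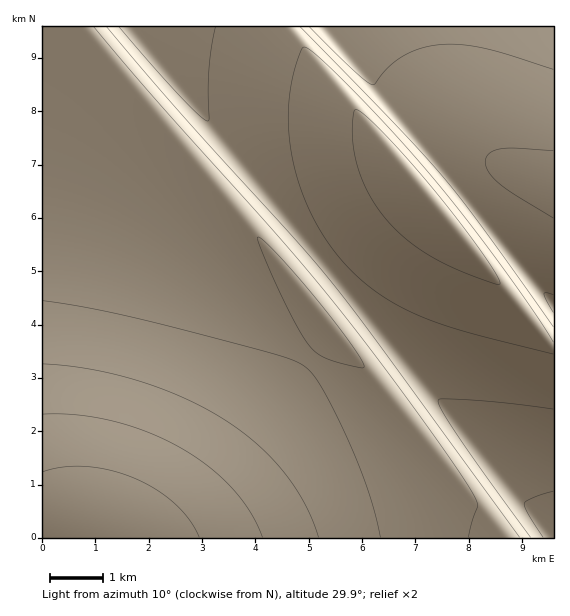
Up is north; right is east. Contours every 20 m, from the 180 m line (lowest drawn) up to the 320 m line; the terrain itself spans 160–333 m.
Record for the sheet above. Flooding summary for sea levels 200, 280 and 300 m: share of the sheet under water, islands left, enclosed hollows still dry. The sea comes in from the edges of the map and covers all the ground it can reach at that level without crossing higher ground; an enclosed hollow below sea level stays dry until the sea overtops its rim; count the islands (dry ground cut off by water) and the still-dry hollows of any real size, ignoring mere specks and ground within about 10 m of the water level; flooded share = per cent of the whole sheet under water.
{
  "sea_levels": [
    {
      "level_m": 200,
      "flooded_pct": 18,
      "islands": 0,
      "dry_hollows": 0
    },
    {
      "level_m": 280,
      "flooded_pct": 87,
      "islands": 0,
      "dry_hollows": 0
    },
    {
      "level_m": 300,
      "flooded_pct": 92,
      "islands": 0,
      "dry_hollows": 0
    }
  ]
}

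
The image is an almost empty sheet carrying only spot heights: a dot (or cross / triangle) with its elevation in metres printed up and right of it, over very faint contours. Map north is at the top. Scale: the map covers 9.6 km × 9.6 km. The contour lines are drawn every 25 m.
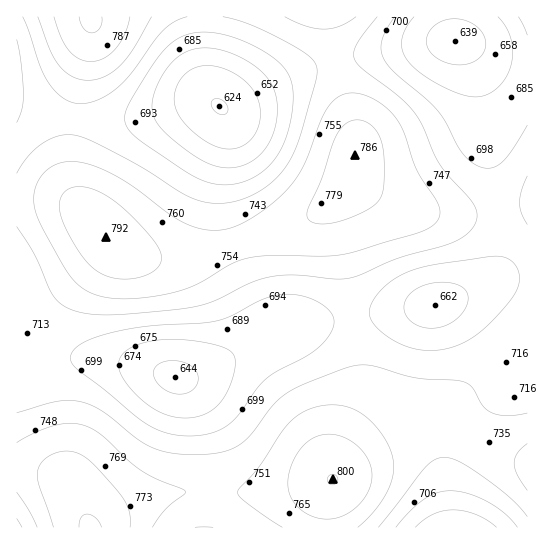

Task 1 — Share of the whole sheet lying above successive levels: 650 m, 97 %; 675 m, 89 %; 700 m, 74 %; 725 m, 50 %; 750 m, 27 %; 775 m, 9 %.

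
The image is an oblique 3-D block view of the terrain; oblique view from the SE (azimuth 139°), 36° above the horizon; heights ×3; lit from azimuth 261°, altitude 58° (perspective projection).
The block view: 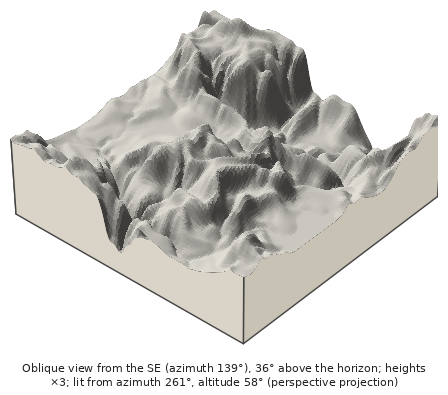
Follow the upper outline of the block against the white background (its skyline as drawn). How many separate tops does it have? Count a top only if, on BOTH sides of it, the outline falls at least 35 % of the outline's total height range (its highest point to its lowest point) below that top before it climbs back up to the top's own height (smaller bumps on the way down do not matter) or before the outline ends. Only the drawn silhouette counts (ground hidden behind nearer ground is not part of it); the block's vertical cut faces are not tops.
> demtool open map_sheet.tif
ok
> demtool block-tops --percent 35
1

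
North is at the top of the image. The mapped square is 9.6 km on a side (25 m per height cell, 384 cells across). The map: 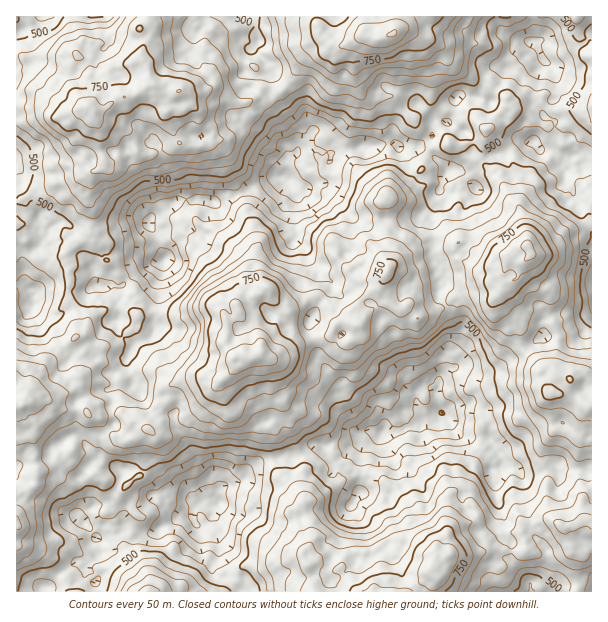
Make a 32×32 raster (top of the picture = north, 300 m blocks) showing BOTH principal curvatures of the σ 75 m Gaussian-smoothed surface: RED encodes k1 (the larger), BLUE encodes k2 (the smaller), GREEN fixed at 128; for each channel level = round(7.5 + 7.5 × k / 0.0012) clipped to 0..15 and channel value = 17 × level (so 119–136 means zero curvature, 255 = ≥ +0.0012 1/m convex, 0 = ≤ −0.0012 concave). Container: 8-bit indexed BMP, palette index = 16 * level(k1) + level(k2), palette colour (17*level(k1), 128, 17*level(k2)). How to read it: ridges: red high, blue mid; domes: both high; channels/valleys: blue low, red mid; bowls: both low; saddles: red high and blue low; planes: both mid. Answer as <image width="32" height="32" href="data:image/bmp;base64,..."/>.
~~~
<image width="32" height="32" href="data:image/bmp;base64,Qk02CAAAAAAAADYEAAAoAAAAIAAAACAAAAABAAgAAAAAAAAEAAATCwAAEwsAAAABAAAAAAAAAIAAABGAAAAigAAAM4AAAESAAABVgAAAZoAAAHeAAACIgAAAmYAAAKqAAAC7gAAAzIAAAN2AAADugAAA/4AAAACAEQARgBEAIoARADOAEQBEgBEAVYARAGaAEQB3gBEAiIARAJmAEQCqgBEAu4ARAMyAEQDdgBEA7oARAP+AEQAAgCIAEYAiACKAIgAzgCIARIAiAFWAIgBmgCIAd4AiAIiAIgCZgCIAqoAiALuAIgDMgCIA3YAiAO6AIgD/gCIAAIAzABGAMwAigDMAM4AzAESAMwBVgDMAZoAzAHeAMwCIgDMAmYAzAKqAMwC7gDMAzIAzAN2AMwDugDMA/4AzAACARAARgEQAIoBEADOARABEgEQAVYBEAGaARAB3gEQAiIBEAJmARACqgEQAu4BEAMyARADdgEQA7oBEAP+ARAAAgFUAEYBVACKAVQAzgFUARIBVAFWAVQBmgFUAd4BVAIiAVQCZgFUAqoBVALuAVQDMgFUA3YBVAO6AVQD/gFUAAIBmABGAZgAigGYAM4BmAESAZgBVgGYAZoBmAHeAZgCIgGYAmYBmAKqAZgC7gGYAzIBmAN2AZgDugGYA/4BmAACAdwARgHcAIoB3ADOAdwBEgHcAVYB3AGaAdwB3gHcAiIB3AJmAdwCqgHcAu4B3AMyAdwDdgHcA7oB3AP+AdwAAgIgAEYCIACKAiAAzgIgARICIAFWAiABmgIgAd4CIAIiAiACZgIgAqoCIALuAiADMgIgA3YCIAO6AiAD/gIgAAICZABGAmQAigJkAM4CZAESAmQBVgJkAZoCZAHeAmQCIgJkAmYCZAKqAmQC7gJkAzICZAN2AmQDugJkA/4CZAACAqgARgKoAIoCqADOAqgBEgKoAVYCqAGaAqgB3gKoAiICqAJmAqgCqgKoAu4CqAMyAqgDdgKoA7oCqAP+AqgAAgLsAEYC7ACKAuwAzgLsARIC7AFWAuwBmgLsAd4C7AIiAuwCZgLsAqoC7ALuAuwDMgLsA3YC7AO6AuwD/gLsAAIDMABGAzAAigMwAM4DMAESAzABVgMwAZoDMAHeAzACIgMwAmYDMAKqAzAC7gMwAzIDMAN2AzADugMwA/4DMAACA3QARgN0AIoDdADOA3QBEgN0AVYDdAGaA3QB3gN0AiIDdAJmA3QCqgN0Au4DdAMyA3QDdgN0A7oDdAP+A3QAAgO4AEYDuACKA7gAzgO4ARIDuAFWA7gBmgO4Ad4DuAIiA7gCZgO4AqoDuALuA7gDMgO4A3YDuAO6A7gD/gO4AAID/ABGA/wAigP8AM4D/AESA/wBVgP8AZoD/AHeA/wCIgP8AmYD/AKqA/wC7gP8AzID/AN2A/wDugP8A/4D/AFBA0ZIwgsf55vijooFhxpXTUqG1ppHT+qak1PhgtbP1pMWzdLOkpvl0laKj5MbJtdi0pXKkgsj5+bOk1MTDtvfXxcbGYZXCk/Wkk3Gjt6fI2KTm9caSyer6wraj+IDnxvqjk5GRtKKQsJKDgde2pKXn1IJgxsak9uaSosTE1PnH1ZNQQLW21ee1goVRpGHIxvRgIJSUpYLks+eQxaT3tPjTxrXEk9XVYLRSc2GmpbXI/OSBULSlgdbG+HDYgeVh97X3taL4kdPWlYVzUoCD+LXEg+b055SU17fVUKFg5GGRsrHFx5GxkqLGlZNzlZCwkLWUlZVzx7XHuMWTg6WyYbWmtGCgk/f3+vmgt5Wkx9m0YLGCcUCzcrWA0oCkc/nVuJXGpcT4oOjHocS36viTpdj41oKCgrSTUGDYoumj03K26cfHssezpNC0grfmlIW3xoST2JK0laaBg6OFc8X6xNbHt7TXg5Rgo9bF2fiEdLSjpYSzttaDgnDHx6ak2OnHksbXcca1g6HYpMa15vjY+ulwsNe1cVK1kHJypILo6uj3hLTUpbbGgLWVcrTm6PrW+LDH6dbFlNRgY3PWo+CSoYOSgqX6pILGYHJAxPZx5IKykOi1+aLF/LNwYvXHtYHWsjByxLXlktjD5PP359iBkvdgxdjUoun58tHD+pSVotSTYFD2ooOU16OQxPzp1ub3svajk7TVo8aAw6T42HPX6ZVwlNW2cbTkgnByxKbX+Neig4DHpPq0t3B0x7jWtcKjcqC2yKSU95RgELKicrT0cZKw1qWT+ueEgMWi6df8+deTpYOn1unItsDC1oS2pvmDULT8pMa1tsXB66HG9/22xqKmYoOT0qNxQKbIxZPF96OxxNeykMGgYqWmlXOi98bH0cWTprbok1BgkKBwYPXHdGJSlLL3++eycqSCo+jUc3CSo8e1yNS1hXOlknOxsMBRcXJydMf81rOBtUDC1taVgrdit5S4+Pvk1raUp8nog1CkuKPmxPiw6IBwxeaV1rRidGOCk6Oyk8XU5fj46sd0glG2dMBAwGCh8/fDkNJgkKVjppTXpummpFDTgbLH5LaCkoKCxIOipOTBsdP7knDFlJS19/no+qSDpNnH92KV16aUYJOlyaXkxYKz98PoxJS017a3ltnH9/bFxum2xdPW9rSx2qbltZRx0kCgofq0xqOmtJakkoSDk/bl2dXXYKWS9HHVtsMwk5TF5fLElJSDYoTGg8jHpMXZ1nBhpceixHDHxuq1xKWkuLT5YYGThWBzxqXD6um1csTWlnK2pGRQtbjH5/X4+uXn16bE55BQUbbioGGTxrPB+vqmg8bI1ZCmp/mjtenn+bGygpJgo5NixfU="/>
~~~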